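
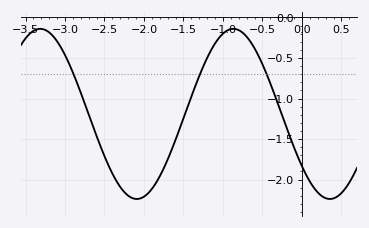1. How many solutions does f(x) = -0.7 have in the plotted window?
3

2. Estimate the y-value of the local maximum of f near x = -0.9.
-0.14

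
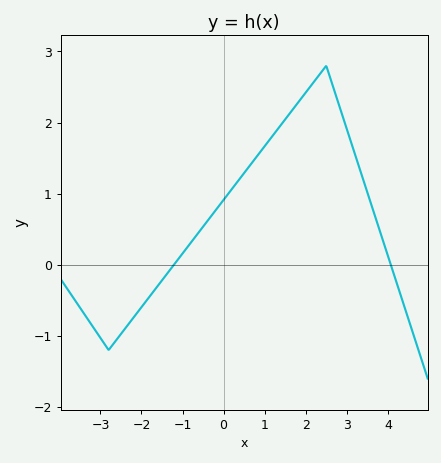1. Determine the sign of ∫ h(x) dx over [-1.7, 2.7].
positive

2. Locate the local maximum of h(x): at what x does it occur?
2.5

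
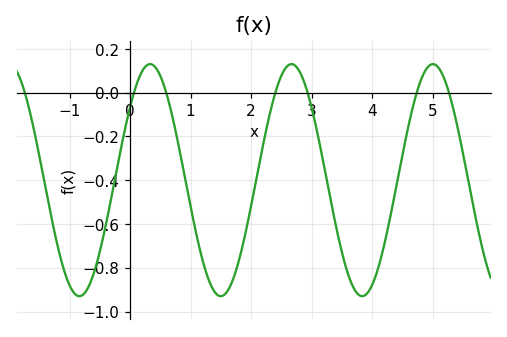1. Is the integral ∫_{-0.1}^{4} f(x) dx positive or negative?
negative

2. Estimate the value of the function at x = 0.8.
-0.239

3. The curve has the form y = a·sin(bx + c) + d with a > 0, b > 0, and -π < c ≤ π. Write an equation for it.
y = 0.53sin(2.69x + 0.68) - 0.4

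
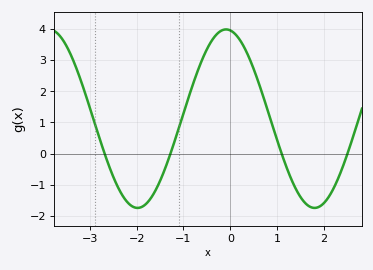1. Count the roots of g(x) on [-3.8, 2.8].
4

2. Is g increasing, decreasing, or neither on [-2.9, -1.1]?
neither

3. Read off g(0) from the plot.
3.95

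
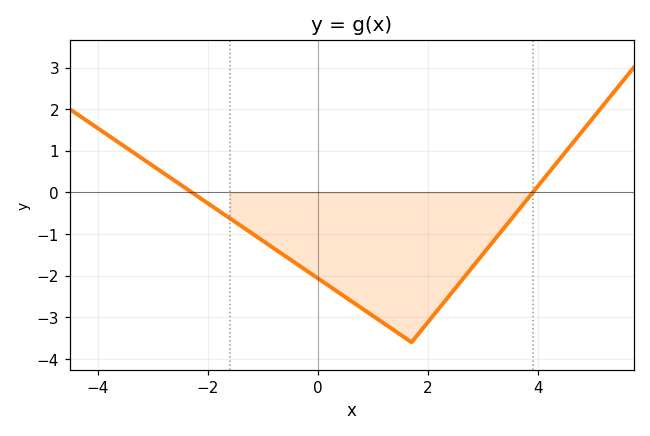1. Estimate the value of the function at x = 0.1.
-2.16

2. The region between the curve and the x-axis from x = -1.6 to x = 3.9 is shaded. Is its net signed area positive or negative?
negative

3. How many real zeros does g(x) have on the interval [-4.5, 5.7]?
2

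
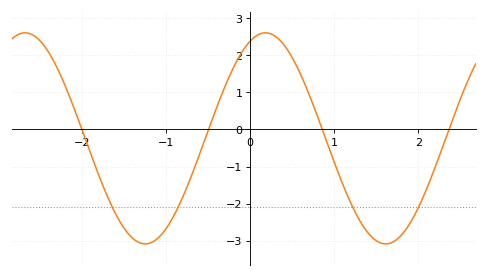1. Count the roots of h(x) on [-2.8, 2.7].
4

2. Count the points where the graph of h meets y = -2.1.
4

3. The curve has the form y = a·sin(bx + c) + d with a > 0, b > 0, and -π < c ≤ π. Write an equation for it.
y = 2.85sin(2.2x + 1.17) - 0.24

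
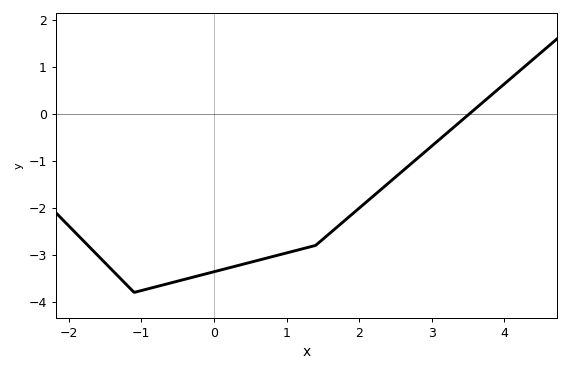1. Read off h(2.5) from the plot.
-1.3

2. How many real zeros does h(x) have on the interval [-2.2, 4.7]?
1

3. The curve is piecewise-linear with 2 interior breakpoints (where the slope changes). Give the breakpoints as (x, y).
(-1.1, -3.8); (1.4, -2.8)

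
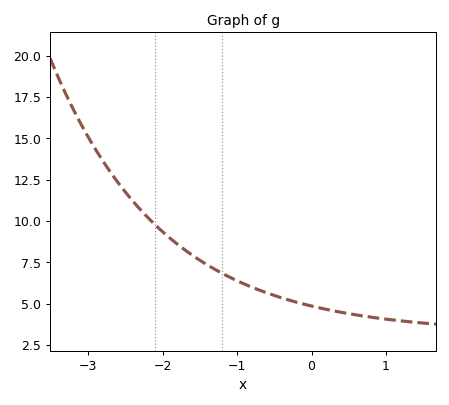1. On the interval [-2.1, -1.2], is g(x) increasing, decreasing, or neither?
decreasing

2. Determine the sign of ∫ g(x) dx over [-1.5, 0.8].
positive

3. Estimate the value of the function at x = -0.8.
6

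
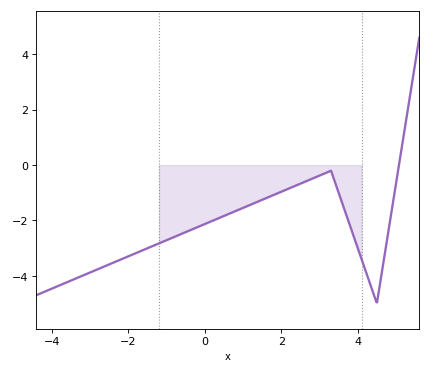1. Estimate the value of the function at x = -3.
-3.8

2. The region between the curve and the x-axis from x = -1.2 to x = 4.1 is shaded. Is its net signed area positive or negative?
negative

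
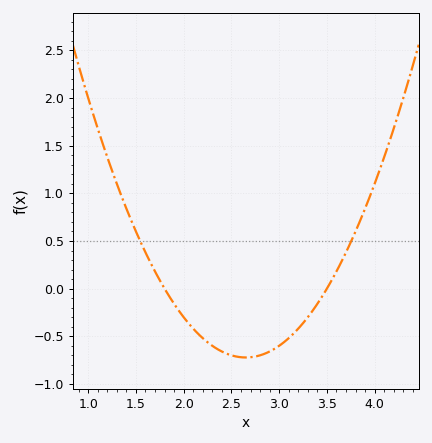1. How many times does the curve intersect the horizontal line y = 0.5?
2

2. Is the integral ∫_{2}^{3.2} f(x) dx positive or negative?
negative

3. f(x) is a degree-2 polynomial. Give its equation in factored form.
y = 1(x - 1.8)(x - 3.5)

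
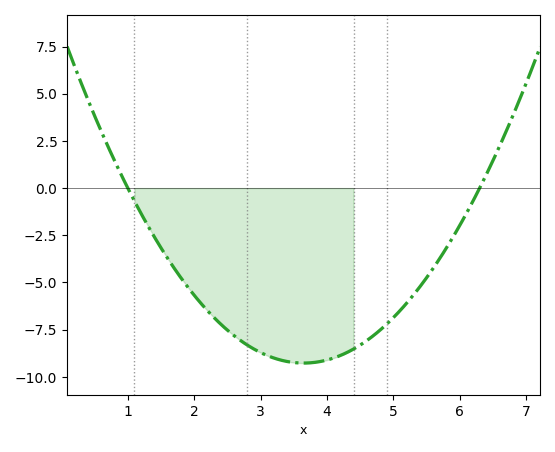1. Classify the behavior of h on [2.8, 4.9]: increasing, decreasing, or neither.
neither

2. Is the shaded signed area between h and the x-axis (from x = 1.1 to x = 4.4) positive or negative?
negative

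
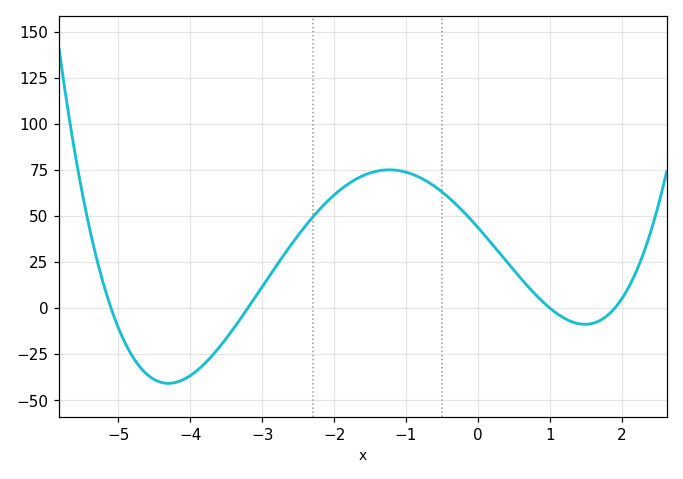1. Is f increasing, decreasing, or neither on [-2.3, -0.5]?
neither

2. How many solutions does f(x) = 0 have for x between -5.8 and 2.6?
4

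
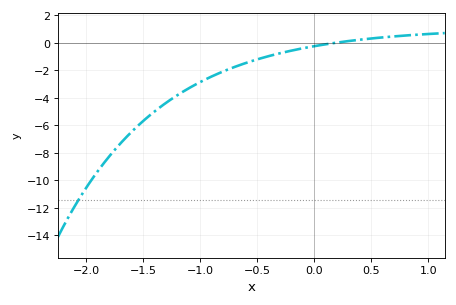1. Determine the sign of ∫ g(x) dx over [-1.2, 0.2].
negative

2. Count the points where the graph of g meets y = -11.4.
1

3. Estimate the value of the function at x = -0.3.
-0.8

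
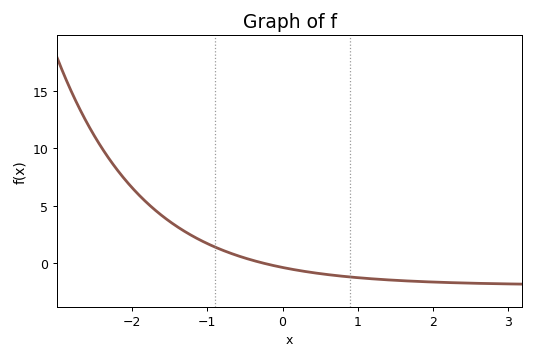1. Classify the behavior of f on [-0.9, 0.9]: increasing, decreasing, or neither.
decreasing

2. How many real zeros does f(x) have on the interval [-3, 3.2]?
1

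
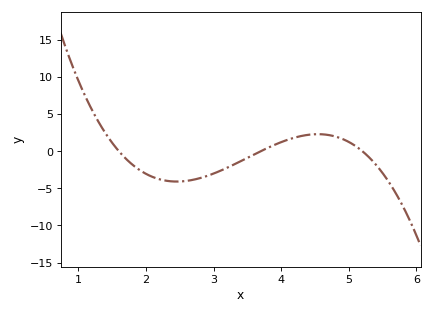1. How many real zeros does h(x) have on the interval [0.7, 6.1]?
3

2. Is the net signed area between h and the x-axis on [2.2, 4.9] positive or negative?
negative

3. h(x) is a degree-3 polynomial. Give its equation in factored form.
y = -1.4(x - 1.6)(x - 3.7)(x - 5.2)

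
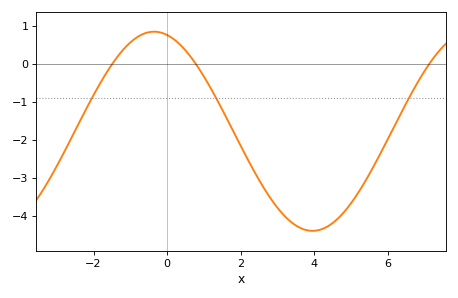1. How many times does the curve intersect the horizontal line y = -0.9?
3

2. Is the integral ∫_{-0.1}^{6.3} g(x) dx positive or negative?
negative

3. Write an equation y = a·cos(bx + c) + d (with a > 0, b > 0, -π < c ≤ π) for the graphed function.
y = 2.62cos(0.73x + 0.26) - 1.77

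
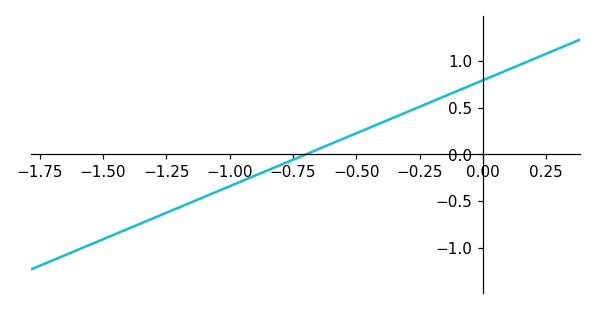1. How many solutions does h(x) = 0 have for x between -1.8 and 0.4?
1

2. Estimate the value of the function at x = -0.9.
-0.226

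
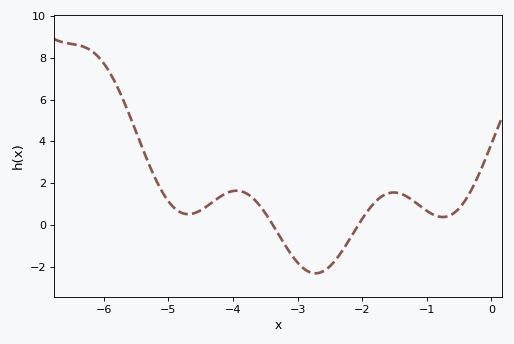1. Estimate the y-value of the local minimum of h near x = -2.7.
-2.3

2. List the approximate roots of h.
-3.38, -2.06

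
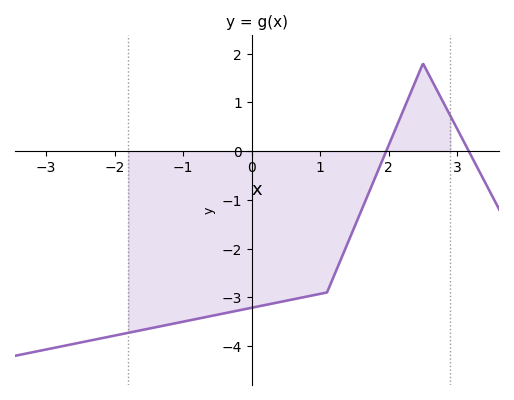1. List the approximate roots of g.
1.96, 3.17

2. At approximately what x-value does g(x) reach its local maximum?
2.5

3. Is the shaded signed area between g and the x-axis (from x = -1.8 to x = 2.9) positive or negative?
negative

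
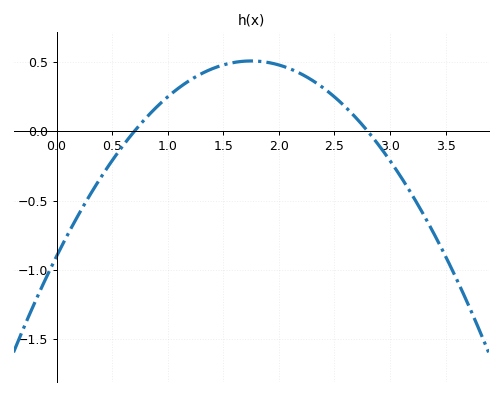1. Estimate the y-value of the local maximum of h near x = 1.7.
0.5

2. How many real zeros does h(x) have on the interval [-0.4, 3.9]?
2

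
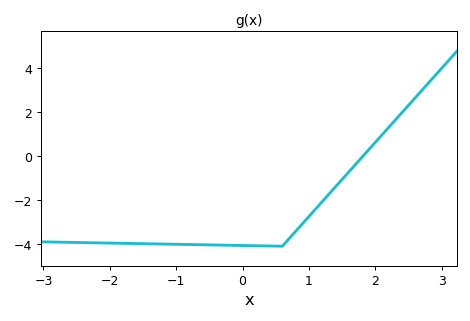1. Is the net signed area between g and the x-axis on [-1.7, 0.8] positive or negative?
negative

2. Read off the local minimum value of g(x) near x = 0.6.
-4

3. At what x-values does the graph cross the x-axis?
1.8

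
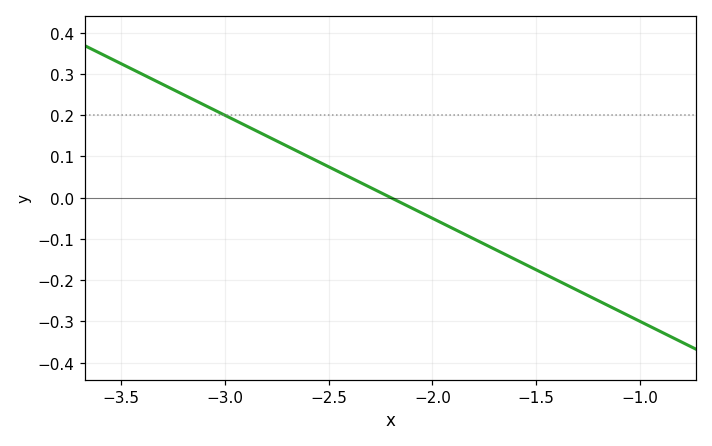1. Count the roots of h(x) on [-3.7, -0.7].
1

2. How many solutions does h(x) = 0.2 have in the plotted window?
1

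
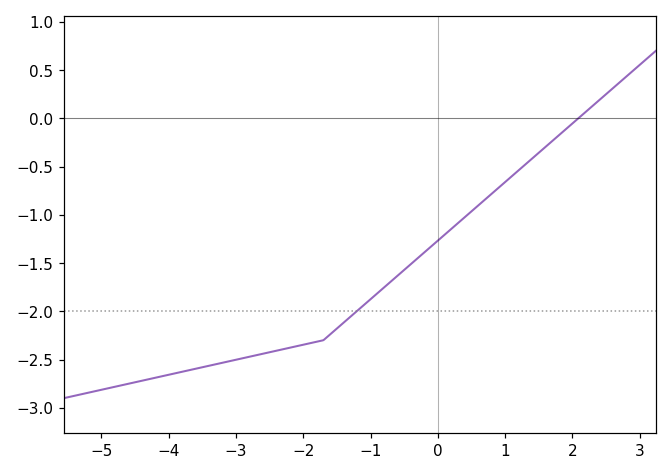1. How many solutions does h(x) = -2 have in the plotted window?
1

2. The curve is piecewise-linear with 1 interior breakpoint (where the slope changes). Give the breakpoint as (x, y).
(-1.7, -2.3)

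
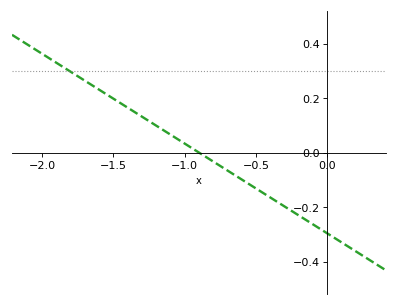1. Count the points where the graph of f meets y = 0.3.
1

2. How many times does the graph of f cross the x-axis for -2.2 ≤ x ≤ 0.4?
1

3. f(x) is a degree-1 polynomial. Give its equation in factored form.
y = -0.33(x + 0.9)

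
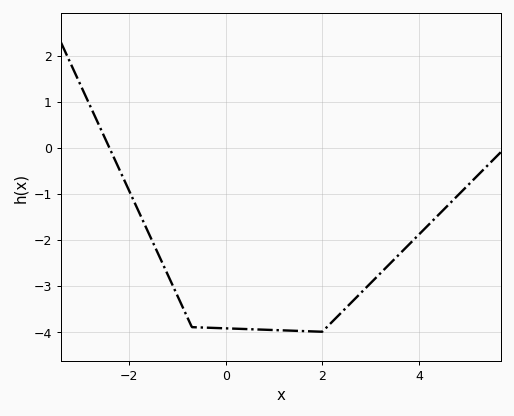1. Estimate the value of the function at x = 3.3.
-2.6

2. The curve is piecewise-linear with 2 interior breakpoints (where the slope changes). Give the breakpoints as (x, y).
(-0.7, -3.9); (2, -4)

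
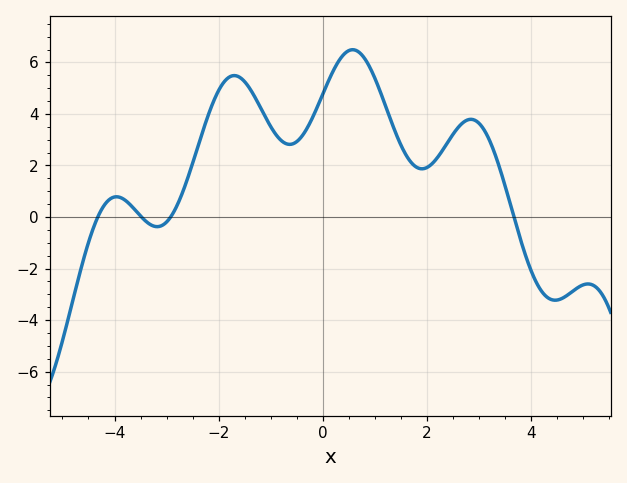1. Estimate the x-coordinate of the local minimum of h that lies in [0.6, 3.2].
2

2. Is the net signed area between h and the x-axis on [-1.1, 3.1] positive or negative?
positive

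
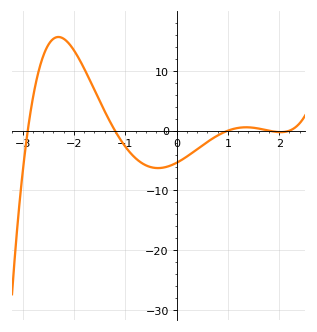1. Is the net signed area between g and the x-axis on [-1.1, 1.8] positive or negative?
negative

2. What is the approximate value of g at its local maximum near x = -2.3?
16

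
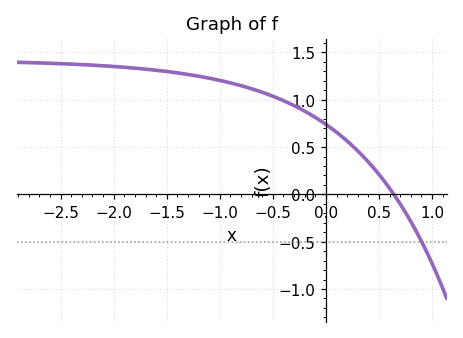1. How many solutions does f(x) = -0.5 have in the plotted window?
1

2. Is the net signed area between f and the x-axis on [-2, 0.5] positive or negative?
positive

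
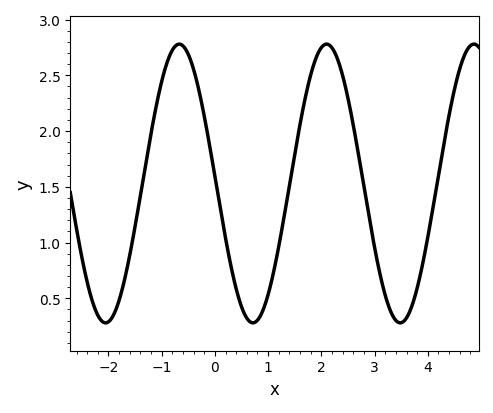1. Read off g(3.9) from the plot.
0.8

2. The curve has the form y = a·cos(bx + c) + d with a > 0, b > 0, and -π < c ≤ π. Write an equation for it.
y = 1.25cos(2.3x + 1.5) + 1.53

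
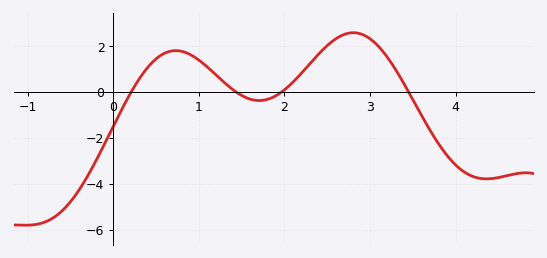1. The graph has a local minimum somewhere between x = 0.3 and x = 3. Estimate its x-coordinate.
1.7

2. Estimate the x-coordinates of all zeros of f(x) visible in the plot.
0.2, 1.4, 2, 3.5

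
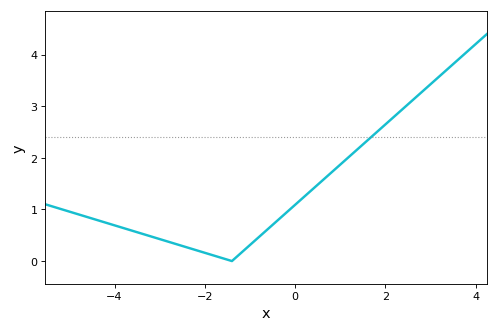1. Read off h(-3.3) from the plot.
0.5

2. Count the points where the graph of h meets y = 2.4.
1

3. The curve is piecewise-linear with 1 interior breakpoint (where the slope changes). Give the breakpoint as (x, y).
(-1.4, 0)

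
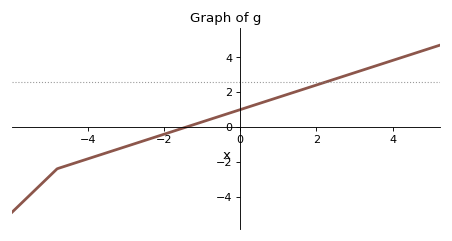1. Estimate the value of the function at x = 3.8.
3.6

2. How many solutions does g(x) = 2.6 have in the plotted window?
1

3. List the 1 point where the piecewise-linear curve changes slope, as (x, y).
(-4.8, -2.4)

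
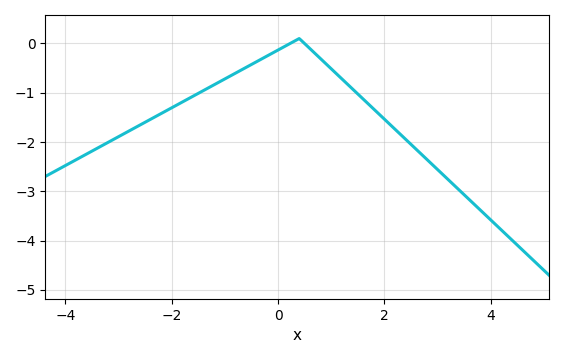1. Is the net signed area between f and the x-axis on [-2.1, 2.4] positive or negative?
negative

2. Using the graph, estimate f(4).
-3.6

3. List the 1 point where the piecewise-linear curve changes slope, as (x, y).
(0.4, 0.1)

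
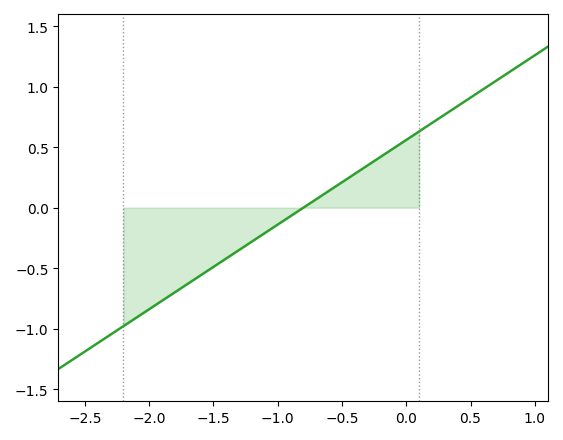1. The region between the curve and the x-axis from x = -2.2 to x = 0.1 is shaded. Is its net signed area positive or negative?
negative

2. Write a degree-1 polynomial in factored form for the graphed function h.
y = 0.7(x + 0.8)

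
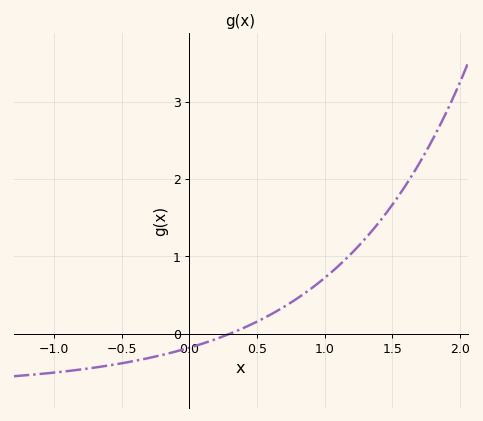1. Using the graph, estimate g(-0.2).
-0.3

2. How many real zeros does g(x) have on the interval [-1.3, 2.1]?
1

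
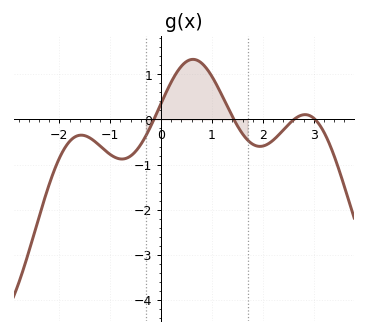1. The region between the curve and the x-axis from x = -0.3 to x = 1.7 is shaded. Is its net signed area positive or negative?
positive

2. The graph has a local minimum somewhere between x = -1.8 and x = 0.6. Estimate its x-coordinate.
-0.772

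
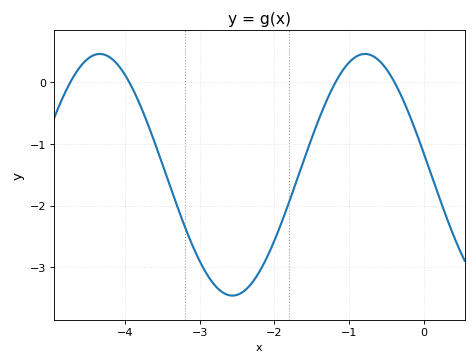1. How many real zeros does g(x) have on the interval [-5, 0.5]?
4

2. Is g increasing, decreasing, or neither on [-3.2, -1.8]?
neither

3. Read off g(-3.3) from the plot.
-2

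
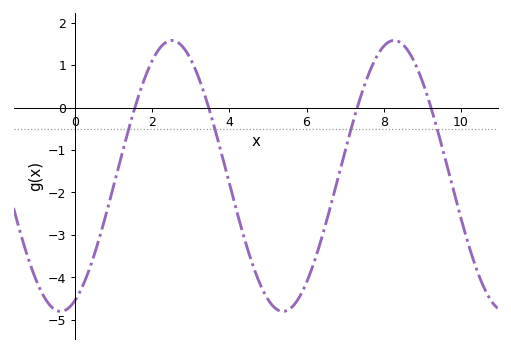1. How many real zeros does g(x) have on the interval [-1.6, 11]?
4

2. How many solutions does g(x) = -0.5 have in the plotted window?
4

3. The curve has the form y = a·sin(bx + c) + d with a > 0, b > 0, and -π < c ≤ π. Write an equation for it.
y = 3.19sin(1.1x - 1.2) - 1.61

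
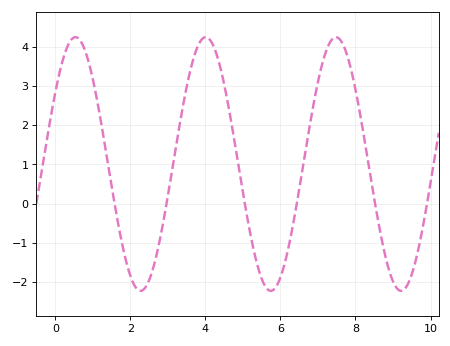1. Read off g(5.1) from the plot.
-0.3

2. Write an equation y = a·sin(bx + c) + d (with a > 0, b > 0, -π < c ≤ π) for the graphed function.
y = 3.23sin(1.8x + 0.6) + 1.01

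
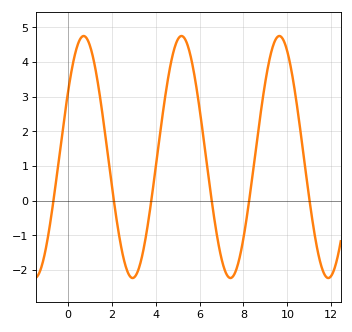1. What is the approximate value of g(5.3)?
4.7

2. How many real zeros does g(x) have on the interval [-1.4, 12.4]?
6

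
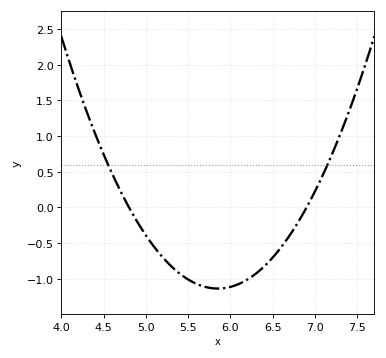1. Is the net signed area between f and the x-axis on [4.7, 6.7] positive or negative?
negative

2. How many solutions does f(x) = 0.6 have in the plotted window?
2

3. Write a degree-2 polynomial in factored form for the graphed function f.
y = 1.03(x - 4.8)(x - 6.9)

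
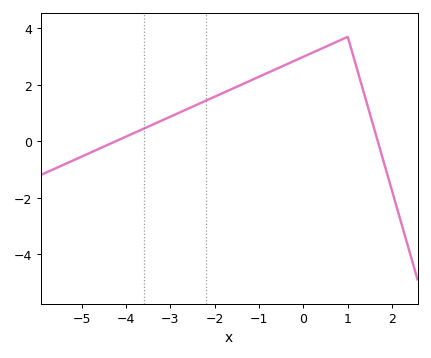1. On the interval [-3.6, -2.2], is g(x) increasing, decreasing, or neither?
increasing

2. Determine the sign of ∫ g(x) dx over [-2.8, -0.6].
positive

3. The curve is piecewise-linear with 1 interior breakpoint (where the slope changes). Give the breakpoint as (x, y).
(1, 3.7)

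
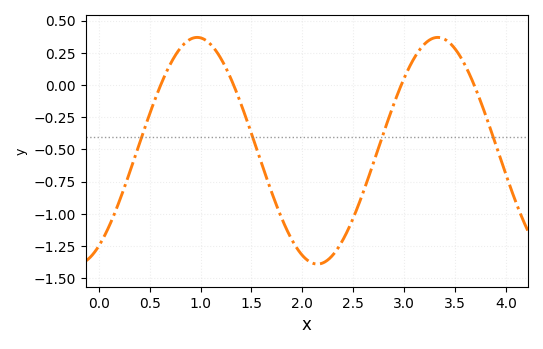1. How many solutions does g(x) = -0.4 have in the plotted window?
4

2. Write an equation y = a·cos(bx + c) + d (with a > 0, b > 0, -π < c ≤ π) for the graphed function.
y = 0.88cos(2.66x - 2.57) - 0.51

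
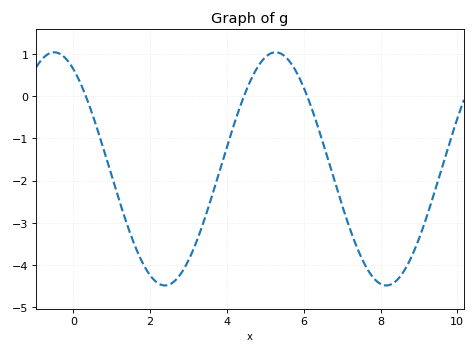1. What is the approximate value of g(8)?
-4.44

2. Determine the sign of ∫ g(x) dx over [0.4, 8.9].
negative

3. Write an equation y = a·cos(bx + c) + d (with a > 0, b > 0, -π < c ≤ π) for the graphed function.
y = 2.76cos(1.09x + 0.542) - 1.72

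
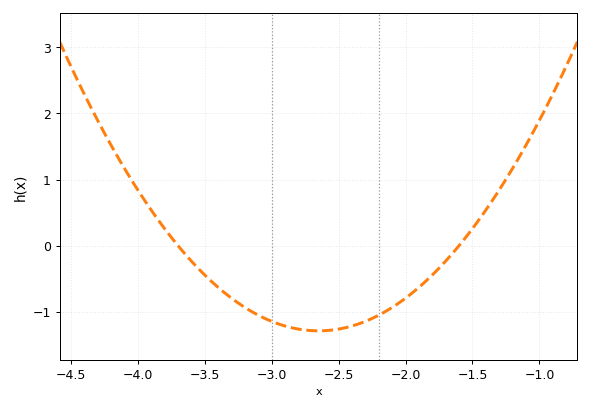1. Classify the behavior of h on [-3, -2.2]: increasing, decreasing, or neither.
neither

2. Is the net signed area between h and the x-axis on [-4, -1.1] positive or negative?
negative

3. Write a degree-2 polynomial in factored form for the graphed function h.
y = 1.17(x + 3.7)(x + 1.6)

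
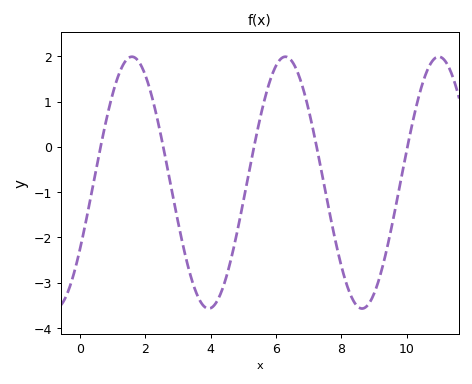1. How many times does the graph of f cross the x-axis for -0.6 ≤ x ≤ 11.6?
5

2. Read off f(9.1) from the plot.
-3.04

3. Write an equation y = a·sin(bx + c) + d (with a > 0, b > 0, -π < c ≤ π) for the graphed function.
y = 2.78sin(1.34x - 0.57) - 0.79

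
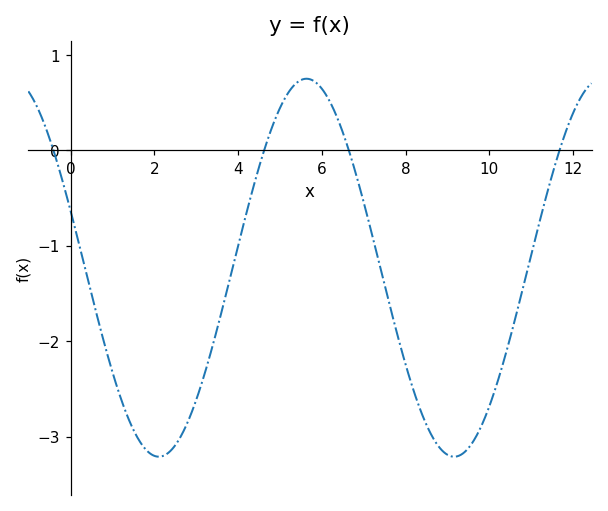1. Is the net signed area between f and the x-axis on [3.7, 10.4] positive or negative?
negative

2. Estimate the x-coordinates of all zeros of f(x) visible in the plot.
-0.4, 4.6, 6.6, 11.6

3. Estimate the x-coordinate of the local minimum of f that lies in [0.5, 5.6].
2.2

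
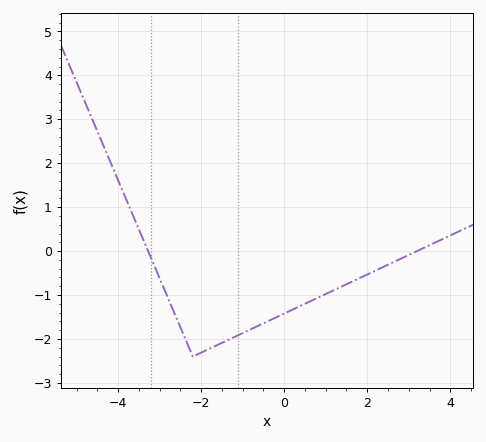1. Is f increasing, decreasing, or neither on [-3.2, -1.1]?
neither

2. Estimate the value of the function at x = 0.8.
-1.07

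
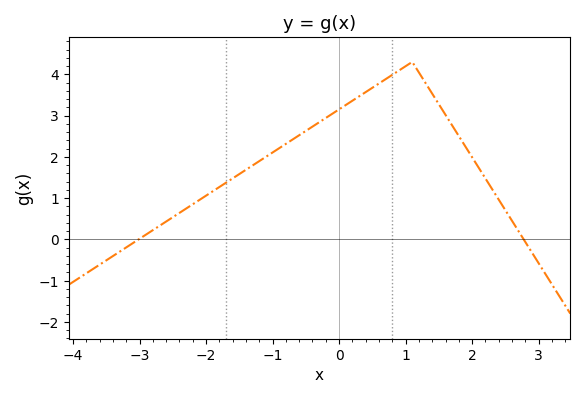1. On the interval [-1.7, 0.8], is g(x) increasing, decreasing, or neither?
increasing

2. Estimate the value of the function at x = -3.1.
-0.092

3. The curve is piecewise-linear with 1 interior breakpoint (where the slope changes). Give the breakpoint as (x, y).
(1.1, 4.3)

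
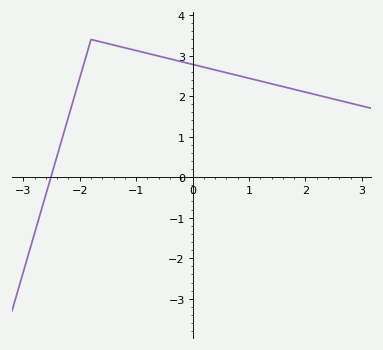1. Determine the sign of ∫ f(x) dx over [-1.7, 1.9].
positive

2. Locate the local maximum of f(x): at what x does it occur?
-1.8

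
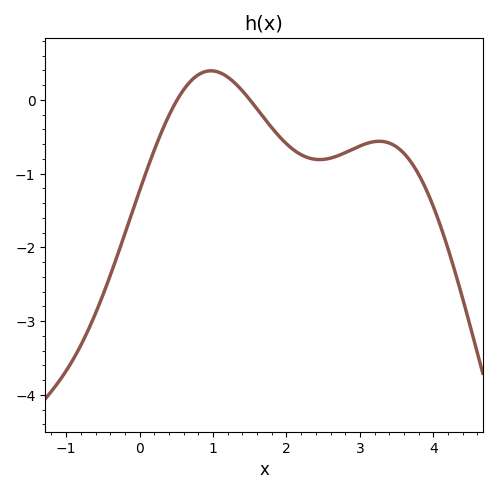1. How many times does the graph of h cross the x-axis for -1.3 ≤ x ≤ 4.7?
2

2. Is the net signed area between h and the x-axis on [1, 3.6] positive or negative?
negative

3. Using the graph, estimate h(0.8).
0.3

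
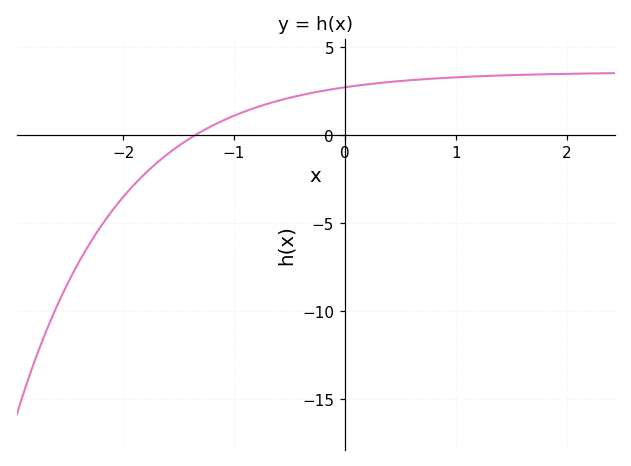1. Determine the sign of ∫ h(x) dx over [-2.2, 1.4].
positive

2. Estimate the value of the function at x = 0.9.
3.23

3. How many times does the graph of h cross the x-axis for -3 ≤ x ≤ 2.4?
1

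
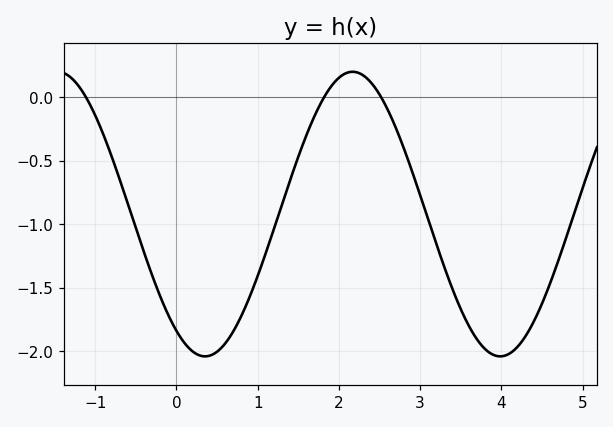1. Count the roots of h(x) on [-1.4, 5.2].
3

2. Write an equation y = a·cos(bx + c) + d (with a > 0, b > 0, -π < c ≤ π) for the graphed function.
y = 1.12cos(1.73x + 2.53) - 0.92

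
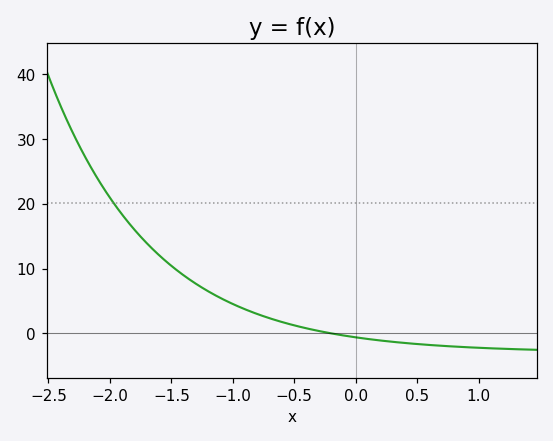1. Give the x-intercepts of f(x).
-0.196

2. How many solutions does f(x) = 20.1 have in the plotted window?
1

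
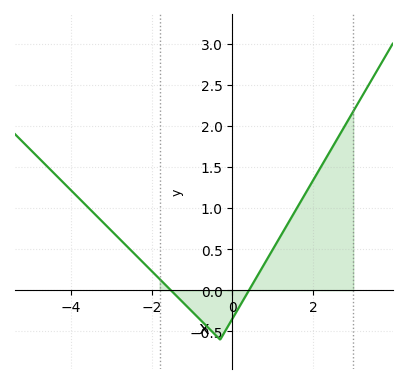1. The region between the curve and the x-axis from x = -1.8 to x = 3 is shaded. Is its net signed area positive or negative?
positive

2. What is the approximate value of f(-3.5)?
0.95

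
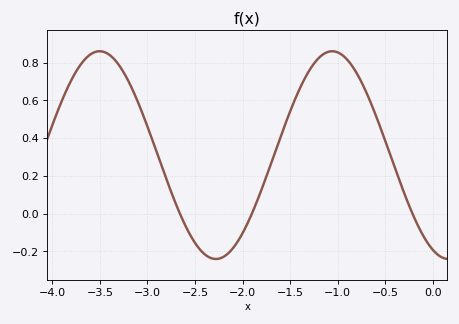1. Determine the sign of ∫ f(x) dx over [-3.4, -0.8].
positive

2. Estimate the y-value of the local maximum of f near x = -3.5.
0.86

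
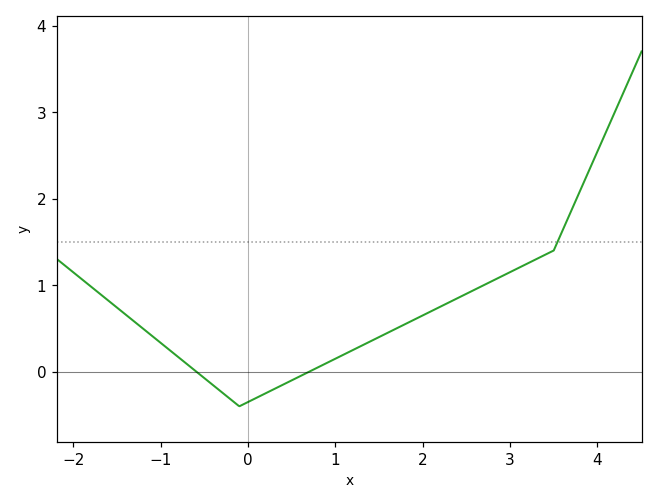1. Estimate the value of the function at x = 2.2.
0.75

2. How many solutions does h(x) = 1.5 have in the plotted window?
1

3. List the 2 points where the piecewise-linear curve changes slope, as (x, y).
(-0.1, -0.4); (3.5, 1.4)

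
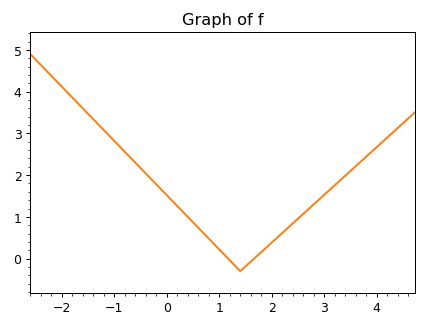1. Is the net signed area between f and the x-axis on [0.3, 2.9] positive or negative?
positive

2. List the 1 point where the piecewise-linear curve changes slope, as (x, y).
(1.4, -0.3)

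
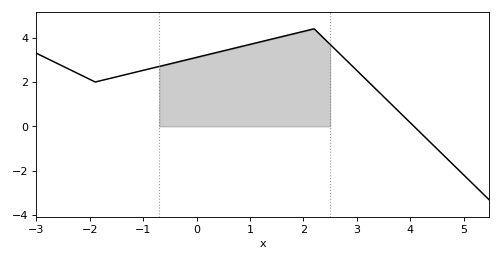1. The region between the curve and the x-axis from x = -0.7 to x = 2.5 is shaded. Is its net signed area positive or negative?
positive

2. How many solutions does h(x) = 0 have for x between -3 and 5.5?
1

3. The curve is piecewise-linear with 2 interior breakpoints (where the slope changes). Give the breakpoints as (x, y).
(-1.9, 2); (2.2, 4.4)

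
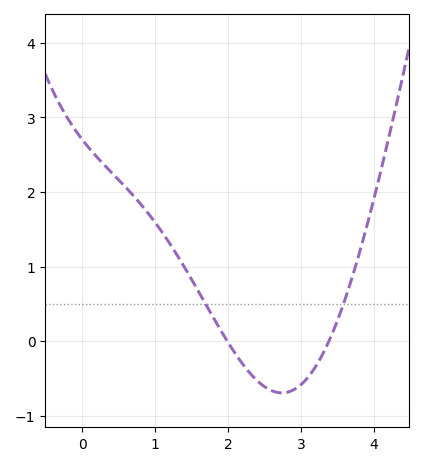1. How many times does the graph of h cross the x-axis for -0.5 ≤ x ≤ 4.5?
2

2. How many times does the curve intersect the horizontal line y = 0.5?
2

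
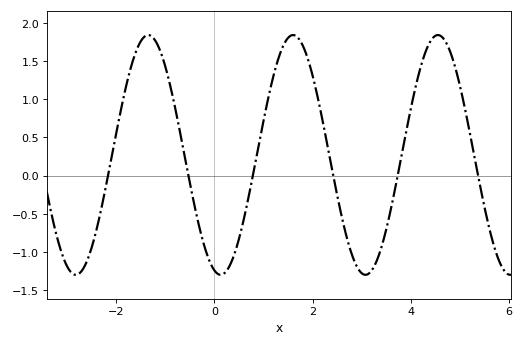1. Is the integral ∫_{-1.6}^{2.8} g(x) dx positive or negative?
positive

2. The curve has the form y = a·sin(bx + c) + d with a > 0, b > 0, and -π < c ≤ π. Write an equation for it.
y = 1.57sin(2.1x - 1.8) + 0.27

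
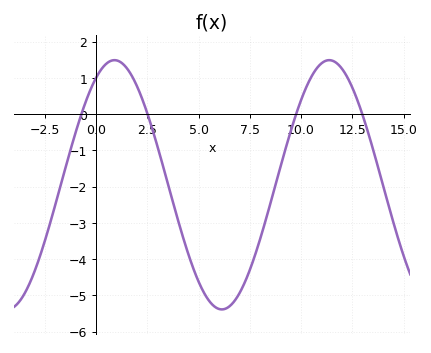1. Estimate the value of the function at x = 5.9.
-5.36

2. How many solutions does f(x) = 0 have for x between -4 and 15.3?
4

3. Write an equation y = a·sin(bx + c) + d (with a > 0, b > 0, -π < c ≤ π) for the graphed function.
y = 3.44sin(0.6x + 1.03) - 1.95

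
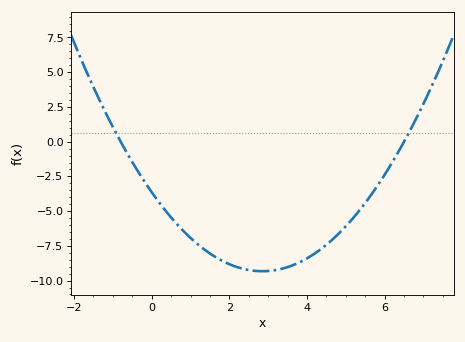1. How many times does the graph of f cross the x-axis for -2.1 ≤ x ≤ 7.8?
2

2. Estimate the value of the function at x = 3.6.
-9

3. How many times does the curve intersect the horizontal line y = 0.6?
2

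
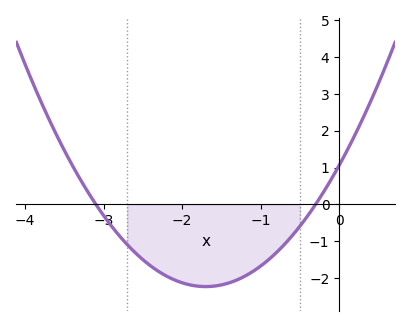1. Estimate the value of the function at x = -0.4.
-0.3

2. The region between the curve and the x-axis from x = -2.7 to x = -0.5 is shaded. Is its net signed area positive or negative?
negative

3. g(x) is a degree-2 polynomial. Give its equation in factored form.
y = 1.14(x + 3.1)(x + 0.3)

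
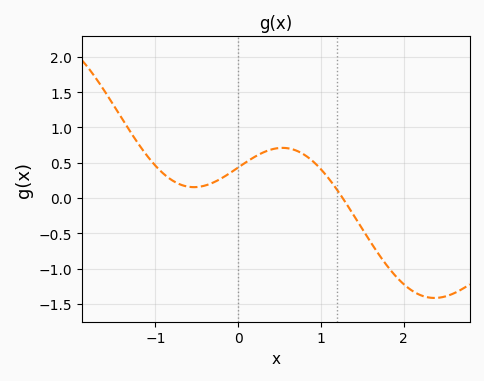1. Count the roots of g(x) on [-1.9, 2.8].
1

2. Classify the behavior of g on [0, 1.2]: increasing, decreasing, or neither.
neither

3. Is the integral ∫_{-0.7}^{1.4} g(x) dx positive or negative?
positive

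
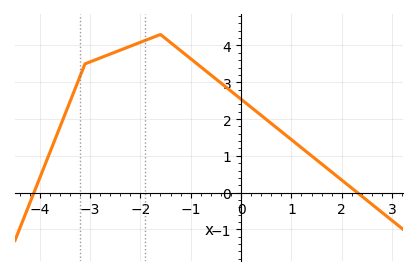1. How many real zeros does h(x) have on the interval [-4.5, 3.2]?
2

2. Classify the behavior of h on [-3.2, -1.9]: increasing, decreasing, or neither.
increasing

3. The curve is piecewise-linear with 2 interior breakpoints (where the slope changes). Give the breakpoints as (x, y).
(-3.1, 3.5); (-1.6, 4.3)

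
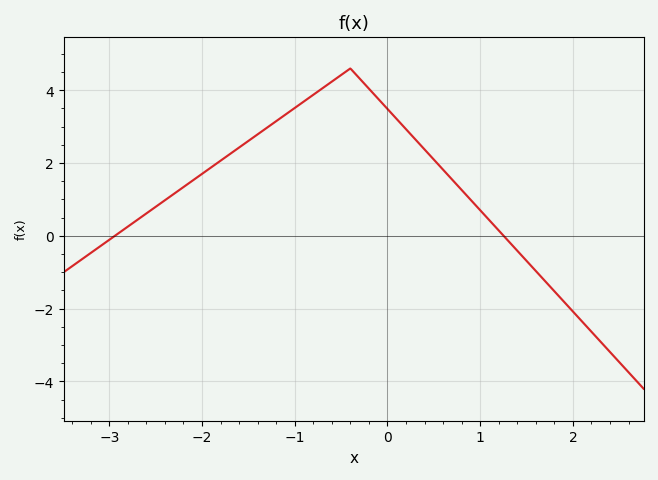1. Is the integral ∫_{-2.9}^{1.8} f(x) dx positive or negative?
positive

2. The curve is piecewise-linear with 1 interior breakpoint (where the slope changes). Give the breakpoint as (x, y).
(-0.4, 4.6)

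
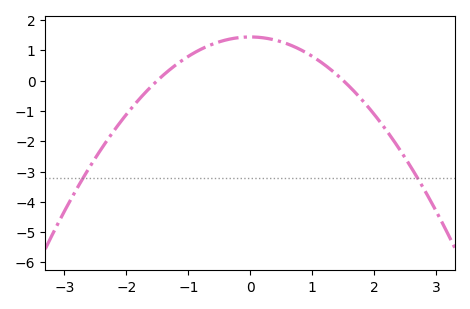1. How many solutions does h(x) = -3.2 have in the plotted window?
2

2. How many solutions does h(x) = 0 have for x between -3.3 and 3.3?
2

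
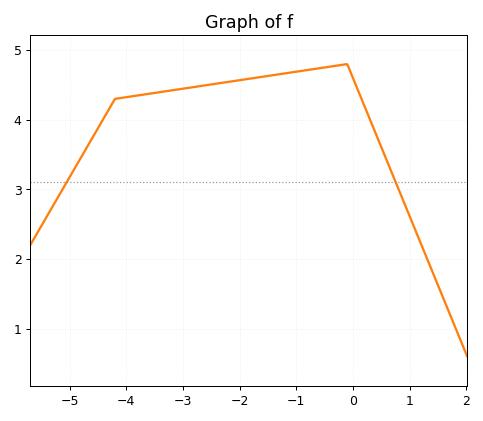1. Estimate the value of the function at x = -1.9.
4.58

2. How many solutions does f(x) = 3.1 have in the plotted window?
2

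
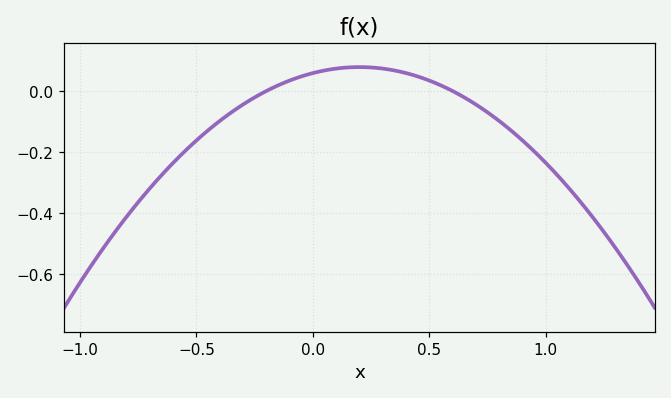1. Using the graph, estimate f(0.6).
0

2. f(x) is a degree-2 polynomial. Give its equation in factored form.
y = -0.49(x + 0.2)(x - 0.6)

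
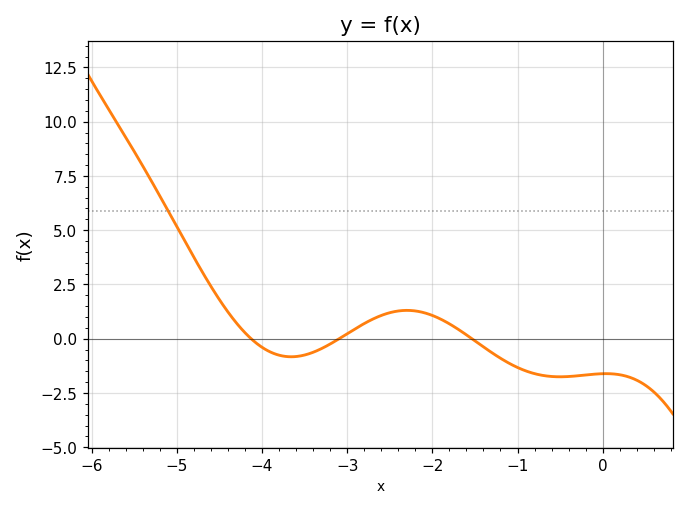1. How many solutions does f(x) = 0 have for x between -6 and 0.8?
3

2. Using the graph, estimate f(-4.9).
4.45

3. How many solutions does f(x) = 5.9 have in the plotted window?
1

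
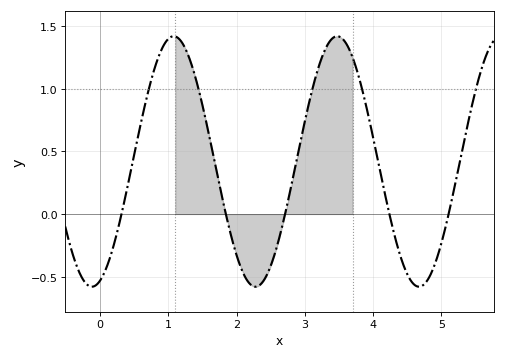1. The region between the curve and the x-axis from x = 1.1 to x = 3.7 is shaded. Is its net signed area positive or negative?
positive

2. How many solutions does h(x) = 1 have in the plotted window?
5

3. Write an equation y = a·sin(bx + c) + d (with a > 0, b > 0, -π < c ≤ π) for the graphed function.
y = 1sin(2.62x - 1.25) + 0.42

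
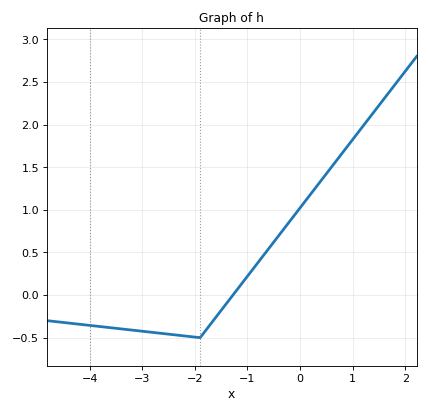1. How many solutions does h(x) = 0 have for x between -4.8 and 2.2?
1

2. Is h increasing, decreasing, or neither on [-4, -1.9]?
decreasing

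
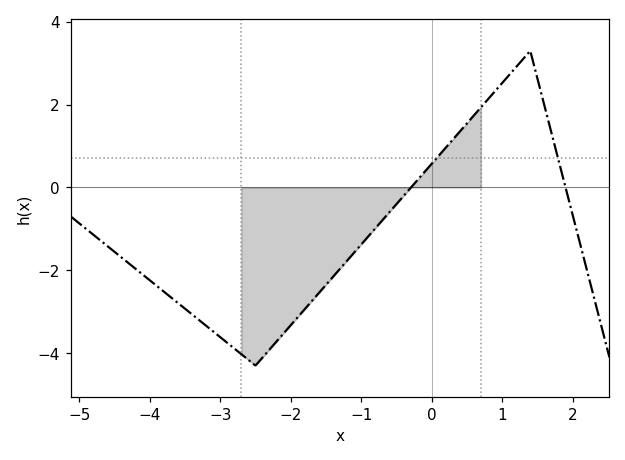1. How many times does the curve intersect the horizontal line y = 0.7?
2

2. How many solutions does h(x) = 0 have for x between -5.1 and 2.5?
2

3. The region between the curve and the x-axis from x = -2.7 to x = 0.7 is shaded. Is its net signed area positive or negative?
negative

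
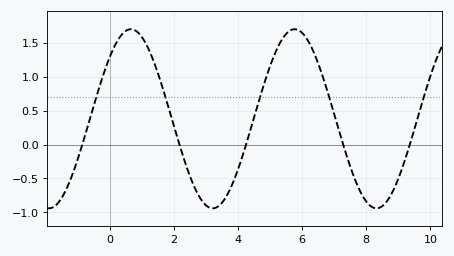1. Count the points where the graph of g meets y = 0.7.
5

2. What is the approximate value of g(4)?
-0.367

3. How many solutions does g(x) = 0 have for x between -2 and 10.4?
5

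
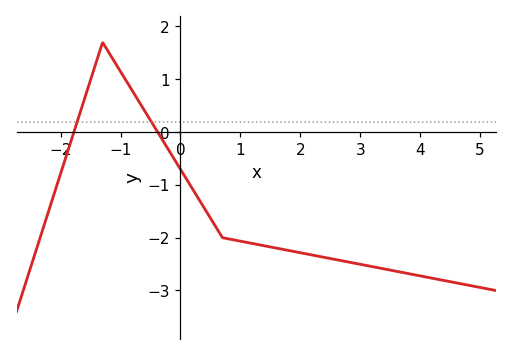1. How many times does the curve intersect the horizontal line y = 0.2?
2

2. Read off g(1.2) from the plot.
-2.11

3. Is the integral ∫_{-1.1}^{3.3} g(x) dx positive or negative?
negative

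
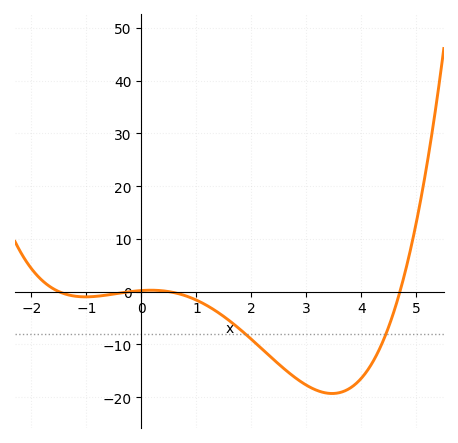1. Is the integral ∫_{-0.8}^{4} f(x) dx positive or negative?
negative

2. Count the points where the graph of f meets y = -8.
2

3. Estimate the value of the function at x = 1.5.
-4.73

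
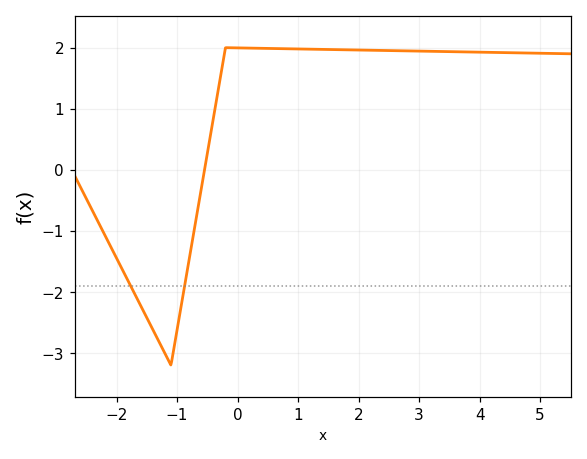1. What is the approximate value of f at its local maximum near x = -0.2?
2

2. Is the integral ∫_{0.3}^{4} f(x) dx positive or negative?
positive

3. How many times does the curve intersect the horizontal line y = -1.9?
2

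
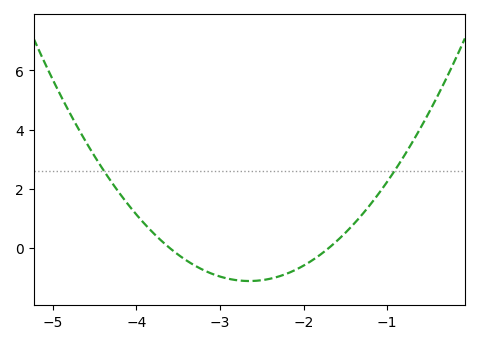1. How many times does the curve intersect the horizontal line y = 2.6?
2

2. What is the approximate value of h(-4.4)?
2.6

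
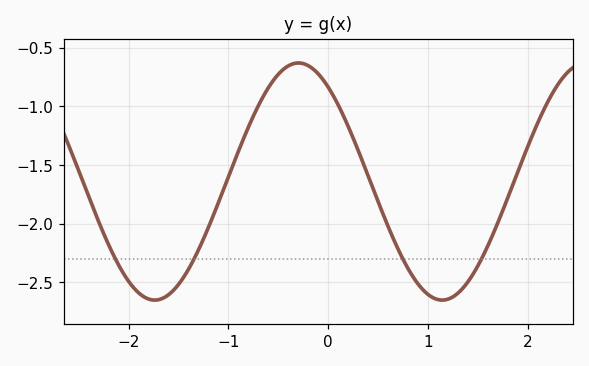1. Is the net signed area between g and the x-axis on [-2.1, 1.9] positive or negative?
negative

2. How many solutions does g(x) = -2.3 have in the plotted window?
4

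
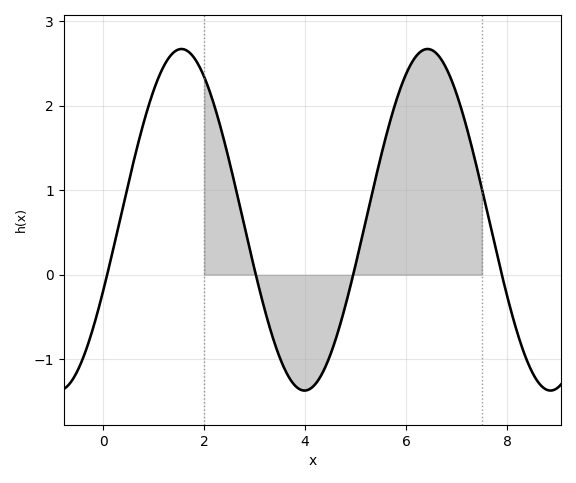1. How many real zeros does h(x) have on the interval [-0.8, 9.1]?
4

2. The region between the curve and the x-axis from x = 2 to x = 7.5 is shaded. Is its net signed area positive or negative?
positive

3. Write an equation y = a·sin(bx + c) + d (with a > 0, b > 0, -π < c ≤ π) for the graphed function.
y = 2.02sin(1.29x - 0.432) + 0.65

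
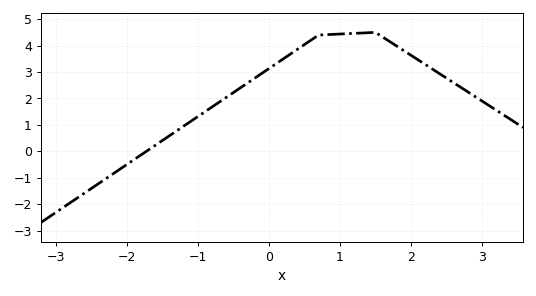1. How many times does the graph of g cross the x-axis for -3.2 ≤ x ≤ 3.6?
1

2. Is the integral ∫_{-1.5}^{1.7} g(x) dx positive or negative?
positive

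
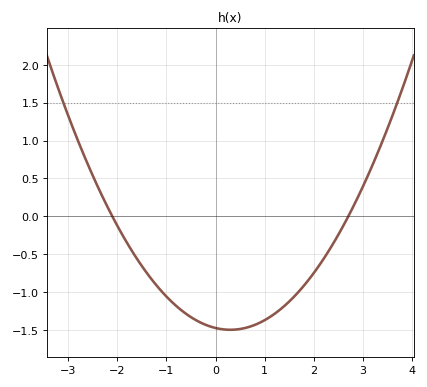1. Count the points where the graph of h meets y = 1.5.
2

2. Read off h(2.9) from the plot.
0.26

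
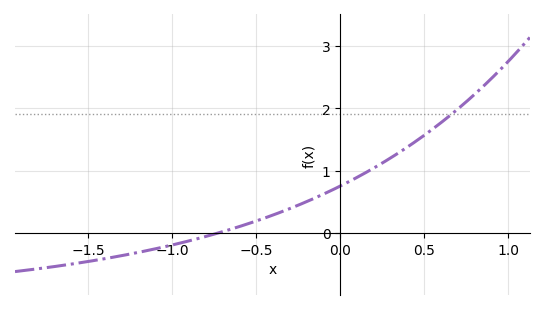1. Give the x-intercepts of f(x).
-0.7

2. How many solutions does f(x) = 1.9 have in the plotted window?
1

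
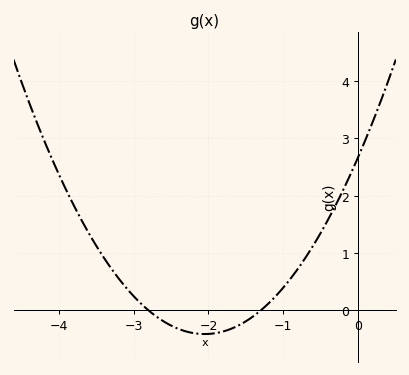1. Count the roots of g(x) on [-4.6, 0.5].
2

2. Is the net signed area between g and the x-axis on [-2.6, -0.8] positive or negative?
negative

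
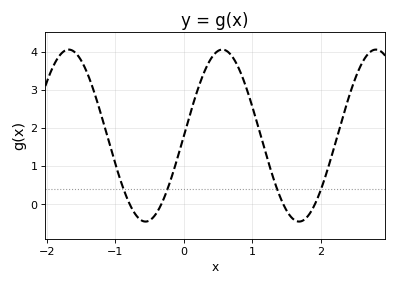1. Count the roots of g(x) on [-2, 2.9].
4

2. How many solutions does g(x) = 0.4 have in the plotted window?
4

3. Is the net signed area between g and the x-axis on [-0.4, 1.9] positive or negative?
positive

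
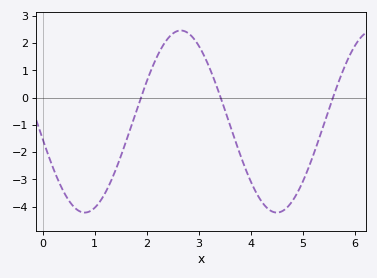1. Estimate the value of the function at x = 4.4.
-4.2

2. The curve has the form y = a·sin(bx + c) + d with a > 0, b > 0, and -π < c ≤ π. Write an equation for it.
y = 3.34sin(1.7x - 2.9) - 0.88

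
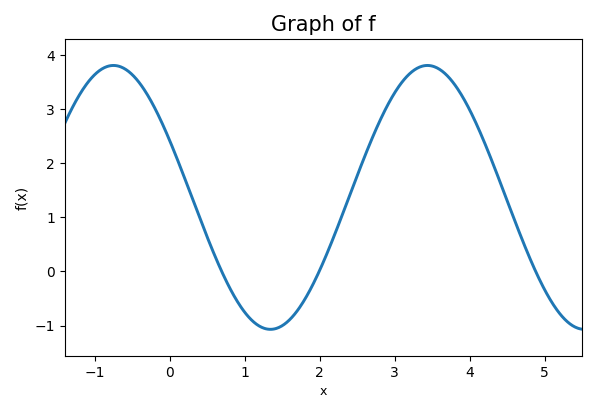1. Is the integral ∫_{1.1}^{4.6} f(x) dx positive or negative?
positive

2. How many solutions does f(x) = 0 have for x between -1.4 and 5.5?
3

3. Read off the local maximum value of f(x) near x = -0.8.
3.81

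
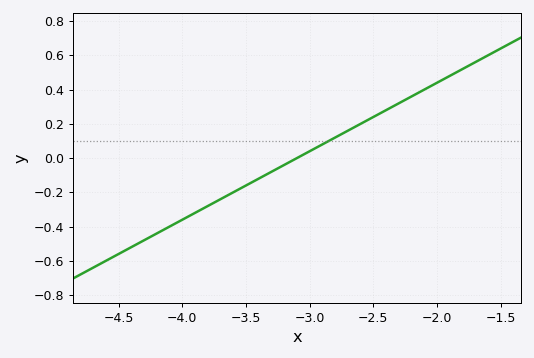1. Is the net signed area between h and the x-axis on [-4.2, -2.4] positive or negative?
negative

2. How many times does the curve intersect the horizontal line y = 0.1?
1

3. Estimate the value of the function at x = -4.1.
-0.4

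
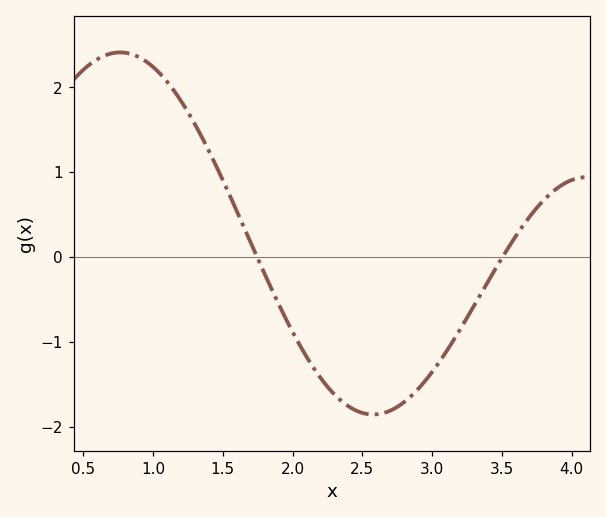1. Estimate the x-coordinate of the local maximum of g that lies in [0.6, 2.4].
0.75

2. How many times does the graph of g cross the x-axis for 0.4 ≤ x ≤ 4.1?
2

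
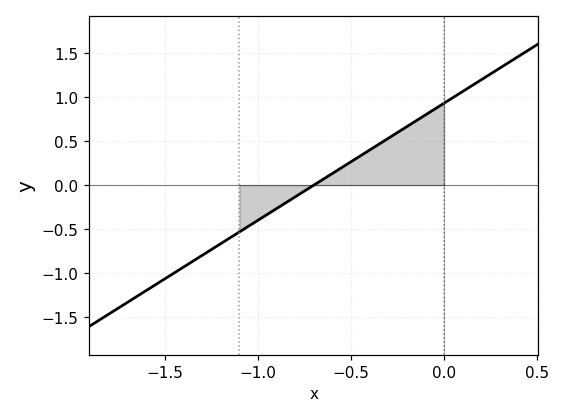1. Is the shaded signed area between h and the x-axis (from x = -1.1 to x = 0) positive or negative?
positive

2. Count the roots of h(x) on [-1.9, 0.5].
1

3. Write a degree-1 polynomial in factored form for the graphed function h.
y = 1.33(x + 0.7)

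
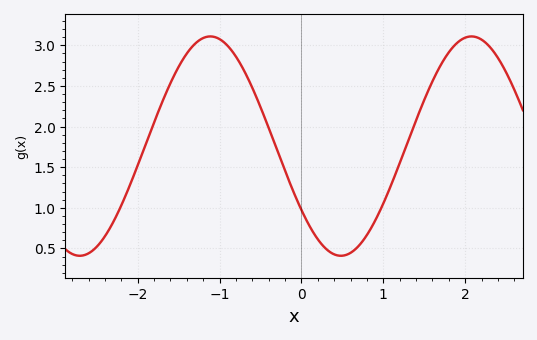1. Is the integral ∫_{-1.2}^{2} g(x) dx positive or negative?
positive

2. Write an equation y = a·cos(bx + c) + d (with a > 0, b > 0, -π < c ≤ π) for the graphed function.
y = 1.35cos(2x + 2.2) + 1.76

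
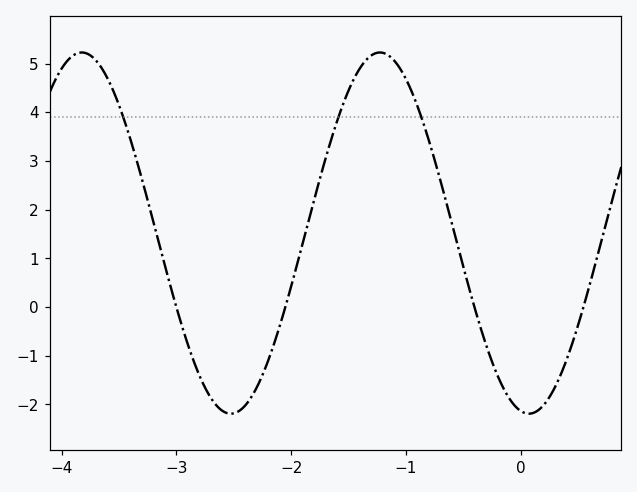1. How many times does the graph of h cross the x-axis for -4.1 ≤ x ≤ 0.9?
4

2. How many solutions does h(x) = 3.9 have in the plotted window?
3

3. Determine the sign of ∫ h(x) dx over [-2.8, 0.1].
positive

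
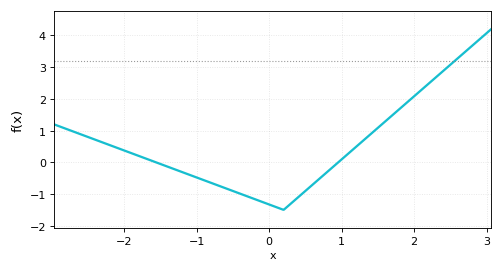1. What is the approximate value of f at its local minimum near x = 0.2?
-1.5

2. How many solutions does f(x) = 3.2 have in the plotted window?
1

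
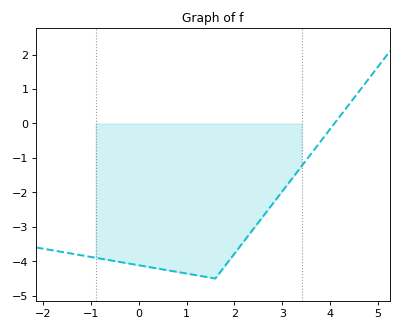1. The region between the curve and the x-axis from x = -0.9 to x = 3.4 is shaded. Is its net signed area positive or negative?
negative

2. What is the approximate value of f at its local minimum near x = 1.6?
-4.5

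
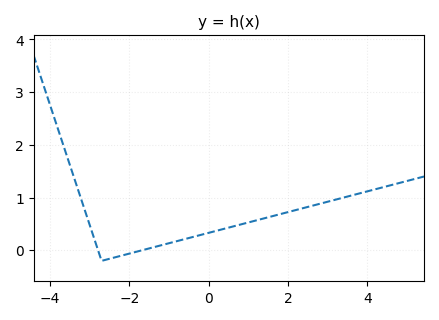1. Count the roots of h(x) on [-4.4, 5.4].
2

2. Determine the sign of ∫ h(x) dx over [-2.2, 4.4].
positive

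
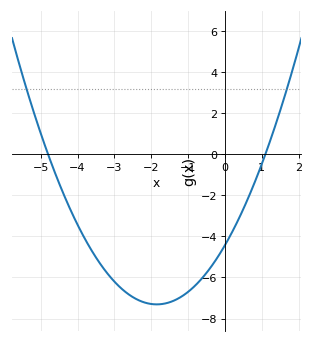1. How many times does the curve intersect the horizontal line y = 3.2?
2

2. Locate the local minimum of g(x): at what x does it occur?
-1.85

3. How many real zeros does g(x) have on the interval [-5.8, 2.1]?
2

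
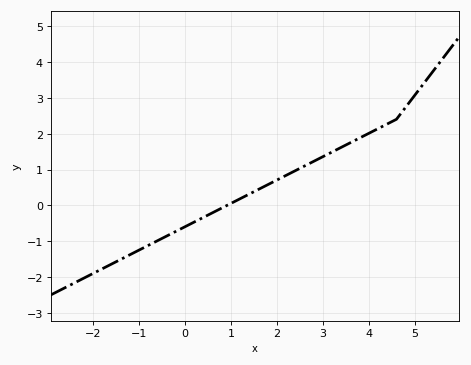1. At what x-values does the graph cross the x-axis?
1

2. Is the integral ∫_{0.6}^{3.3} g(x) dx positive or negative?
positive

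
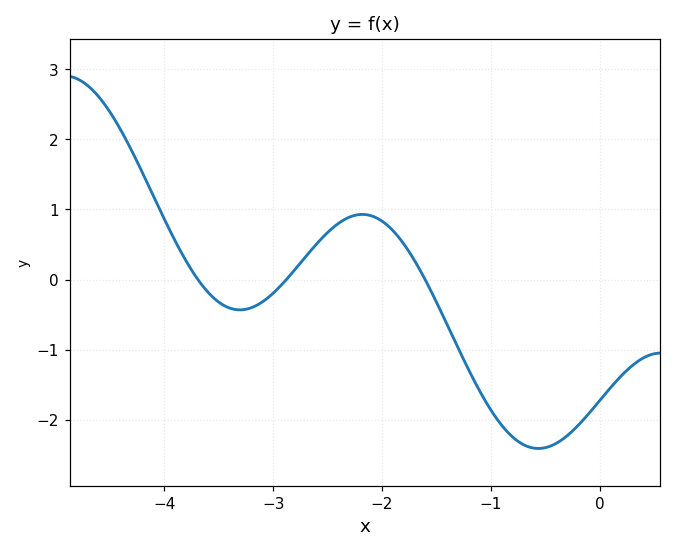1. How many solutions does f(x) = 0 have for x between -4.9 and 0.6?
3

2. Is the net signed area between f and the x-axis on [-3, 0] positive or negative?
negative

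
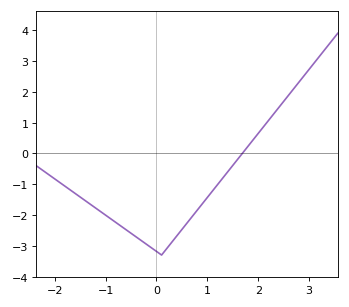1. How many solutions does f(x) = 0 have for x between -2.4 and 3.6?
1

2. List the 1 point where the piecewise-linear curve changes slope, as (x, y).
(0.1, -3.3)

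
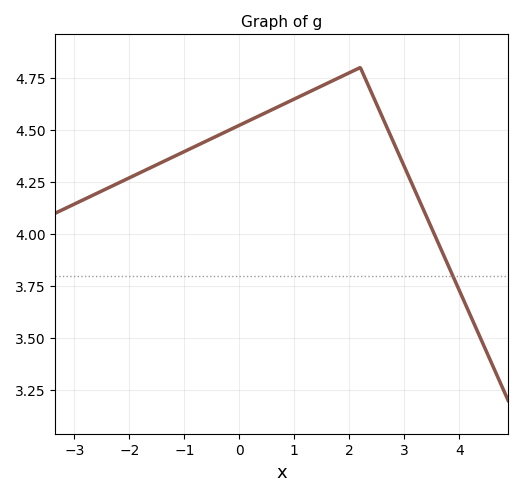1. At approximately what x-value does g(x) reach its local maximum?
2.2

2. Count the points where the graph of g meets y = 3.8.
1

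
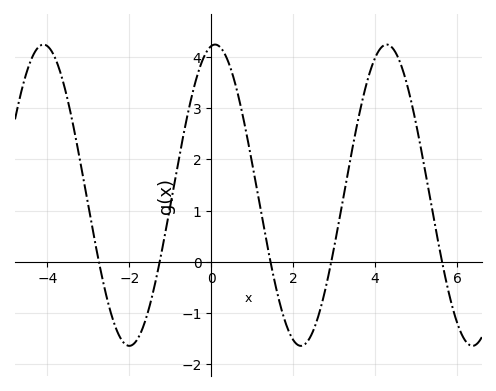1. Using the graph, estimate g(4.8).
3.4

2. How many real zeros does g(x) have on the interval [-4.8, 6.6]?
5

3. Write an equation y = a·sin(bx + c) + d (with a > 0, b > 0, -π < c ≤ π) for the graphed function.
y = 2.94sin(1.5x + 1.4) + 1.3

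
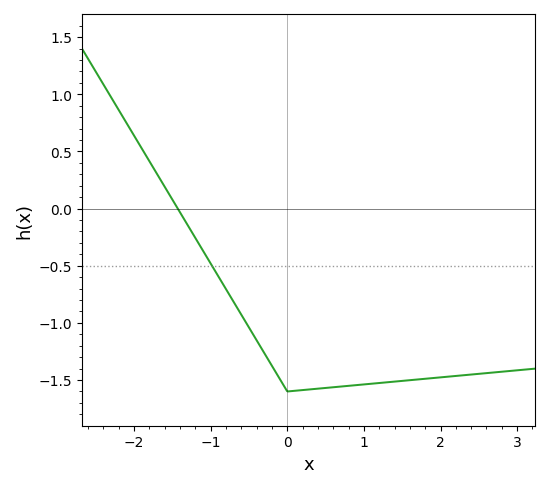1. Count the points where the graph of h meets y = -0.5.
1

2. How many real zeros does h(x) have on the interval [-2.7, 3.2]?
1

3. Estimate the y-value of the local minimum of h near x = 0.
-1.6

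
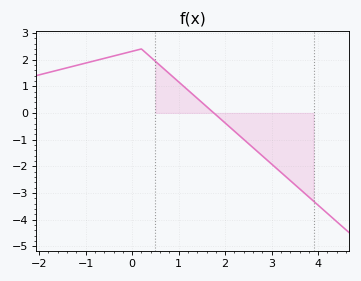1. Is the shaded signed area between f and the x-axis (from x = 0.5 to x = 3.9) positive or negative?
negative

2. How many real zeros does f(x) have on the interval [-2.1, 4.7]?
1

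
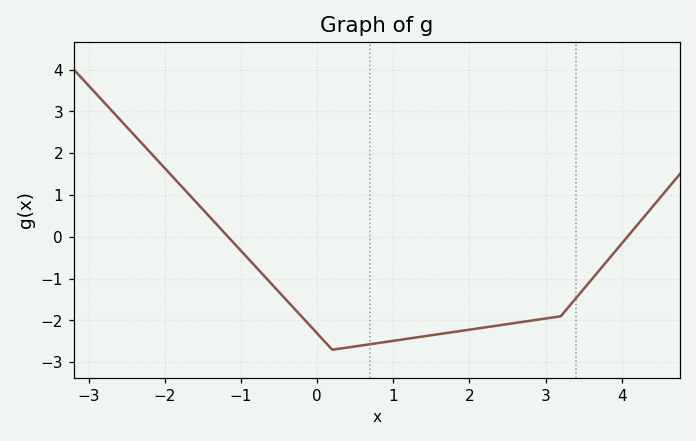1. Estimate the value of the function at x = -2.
1.6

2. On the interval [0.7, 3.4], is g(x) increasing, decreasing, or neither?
increasing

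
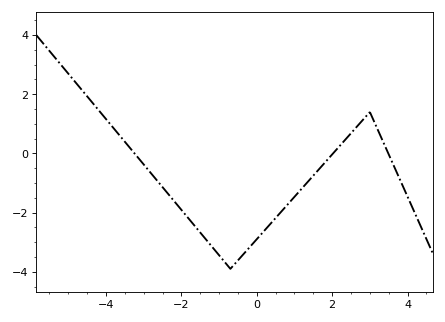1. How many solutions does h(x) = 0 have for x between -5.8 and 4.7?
3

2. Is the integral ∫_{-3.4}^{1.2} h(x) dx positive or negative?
negative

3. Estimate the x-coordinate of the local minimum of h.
-0.702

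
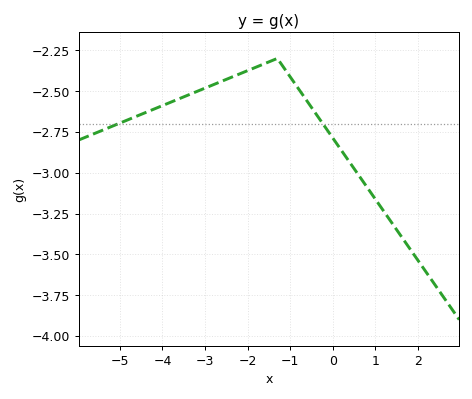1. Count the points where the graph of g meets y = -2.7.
2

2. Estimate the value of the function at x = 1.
-3.16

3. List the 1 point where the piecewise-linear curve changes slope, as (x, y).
(-1.3, -2.3)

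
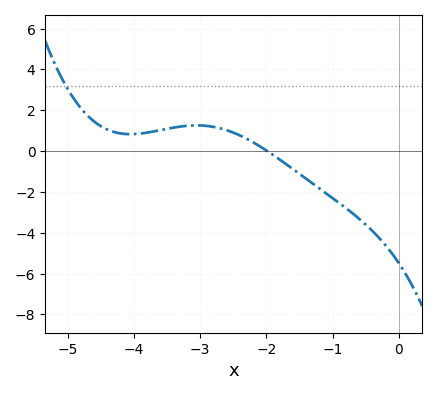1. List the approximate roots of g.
-2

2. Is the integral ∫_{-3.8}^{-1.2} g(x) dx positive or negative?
positive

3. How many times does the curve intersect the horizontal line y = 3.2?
1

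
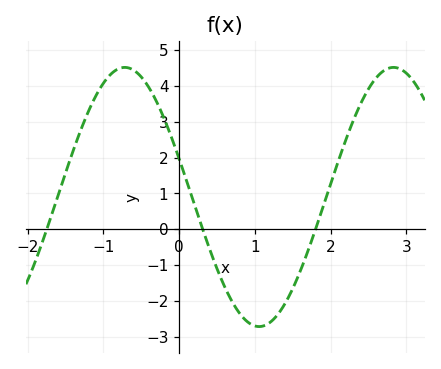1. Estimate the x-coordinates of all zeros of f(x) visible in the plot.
-1.75, 0.312, 1.8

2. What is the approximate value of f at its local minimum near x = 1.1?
-2.71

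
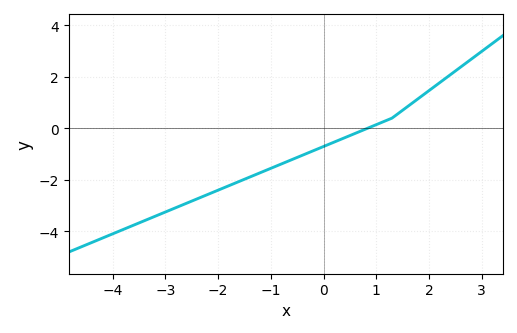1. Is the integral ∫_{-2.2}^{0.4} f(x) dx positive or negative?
negative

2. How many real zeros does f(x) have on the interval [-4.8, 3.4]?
1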